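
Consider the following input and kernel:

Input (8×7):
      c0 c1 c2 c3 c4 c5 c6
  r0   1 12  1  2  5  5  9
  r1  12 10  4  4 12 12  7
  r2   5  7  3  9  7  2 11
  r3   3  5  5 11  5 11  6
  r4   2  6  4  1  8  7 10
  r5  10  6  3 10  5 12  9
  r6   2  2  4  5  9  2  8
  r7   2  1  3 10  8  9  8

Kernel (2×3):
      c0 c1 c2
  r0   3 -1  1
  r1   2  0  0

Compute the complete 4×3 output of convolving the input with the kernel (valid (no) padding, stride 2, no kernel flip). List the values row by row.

Output[0,0]: The receptive field on the input at this output position is [1 12 1 / 12 10 4]. Elementwise product with the kernel and sum: 1·3 + 12·-1 + 1·1 + 12·2.
Output[0,1]: The receptive field on the input at this output position is [1 2 5 / 4 4 12]. Elementwise product with the kernel and sum: 1·3 + 2·-1 + 5·1 + 4·2.

16 14 43
17 17 40
24 25 37
12 22 49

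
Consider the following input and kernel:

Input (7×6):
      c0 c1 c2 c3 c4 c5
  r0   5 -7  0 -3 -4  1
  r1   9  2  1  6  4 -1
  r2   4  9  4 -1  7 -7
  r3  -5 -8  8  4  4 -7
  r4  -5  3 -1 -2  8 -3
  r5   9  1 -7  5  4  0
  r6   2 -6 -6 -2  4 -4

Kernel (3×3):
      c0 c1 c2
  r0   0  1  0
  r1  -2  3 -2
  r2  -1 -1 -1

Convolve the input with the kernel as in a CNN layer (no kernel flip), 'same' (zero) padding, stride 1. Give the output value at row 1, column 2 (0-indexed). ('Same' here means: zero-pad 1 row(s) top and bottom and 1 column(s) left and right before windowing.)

The receptive field on the zero-padded input at this output position is [-7 0 -3 / 2 1 6 / 9 4 -1]. Elementwise product with the kernel and sum: 0·1 + 2·-2 + 1·3 + 6·-2 + 9·-1 + 4·-1 + -1·-1.

-25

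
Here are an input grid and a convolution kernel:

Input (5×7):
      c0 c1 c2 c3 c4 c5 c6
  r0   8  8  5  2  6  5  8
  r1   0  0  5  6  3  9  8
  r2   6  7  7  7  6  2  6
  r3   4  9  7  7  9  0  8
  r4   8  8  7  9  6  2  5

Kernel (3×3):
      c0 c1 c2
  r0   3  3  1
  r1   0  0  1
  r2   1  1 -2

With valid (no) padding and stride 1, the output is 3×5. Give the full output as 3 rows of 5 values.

57 47 32 47 45
11 30 38 54 43
55 53 61 52 36

Output[0,0]: The receptive field on the input at this output position is [8 8 5 / 0 0 5 / 6 7 7]. Elementwise product with the kernel and sum: 8·3 + 8·3 + 5·1 + 5·1 + 6·1 + 7·1 + 7·-2.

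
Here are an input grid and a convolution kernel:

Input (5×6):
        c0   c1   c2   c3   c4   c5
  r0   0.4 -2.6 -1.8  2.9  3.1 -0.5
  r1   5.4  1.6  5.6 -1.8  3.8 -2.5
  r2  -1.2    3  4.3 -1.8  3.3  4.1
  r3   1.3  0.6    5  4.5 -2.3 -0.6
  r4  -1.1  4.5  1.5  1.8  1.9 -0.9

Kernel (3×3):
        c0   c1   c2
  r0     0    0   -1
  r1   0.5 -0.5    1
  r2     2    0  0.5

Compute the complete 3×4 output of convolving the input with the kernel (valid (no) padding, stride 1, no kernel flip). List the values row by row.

9.05 -1.6 14.65 -6.35
1.7 2.8 11.4 12.75
-0.4 14 -1.4 1.85

Output[0,0]: The receptive field on the input at this output position is [0.4 -2.6 -1.8 / 5.4 1.6 5.6 / -1.2 3 4.3]. Elementwise product with the kernel and sum: -1.8·-1 + 5.4·0.5 + 1.6·-0.5 + 5.6·1 + -1.2·2 + 4.3·0.5.
Output[0,1]: The receptive field on the input at this output position is [-2.6 -1.8 2.9 / 1.6 5.6 -1.8 / 3 4.3 -1.8]. Elementwise product with the kernel and sum: 2.9·-1 + 1.6·0.5 + 5.6·-0.5 + -1.8·1 + 3·2 + -1.8·0.5.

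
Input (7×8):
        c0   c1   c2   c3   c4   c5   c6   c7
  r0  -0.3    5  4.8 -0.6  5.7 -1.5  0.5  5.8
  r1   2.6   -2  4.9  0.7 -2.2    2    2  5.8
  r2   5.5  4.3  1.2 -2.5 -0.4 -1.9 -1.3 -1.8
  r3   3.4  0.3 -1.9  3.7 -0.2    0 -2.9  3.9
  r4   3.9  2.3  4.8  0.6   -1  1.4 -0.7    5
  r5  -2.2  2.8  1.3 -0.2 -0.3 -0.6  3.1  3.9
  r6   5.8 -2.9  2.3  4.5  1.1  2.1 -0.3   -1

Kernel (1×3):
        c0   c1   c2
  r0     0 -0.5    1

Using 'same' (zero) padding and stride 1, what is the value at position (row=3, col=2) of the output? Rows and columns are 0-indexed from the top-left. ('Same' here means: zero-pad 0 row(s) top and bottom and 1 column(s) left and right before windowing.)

4.65

The receptive field on the zero-padded input at this output position is [0.3 -1.9 3.7]. Elementwise product with the kernel and sum: -1.9·-0.5 + 3.7·1.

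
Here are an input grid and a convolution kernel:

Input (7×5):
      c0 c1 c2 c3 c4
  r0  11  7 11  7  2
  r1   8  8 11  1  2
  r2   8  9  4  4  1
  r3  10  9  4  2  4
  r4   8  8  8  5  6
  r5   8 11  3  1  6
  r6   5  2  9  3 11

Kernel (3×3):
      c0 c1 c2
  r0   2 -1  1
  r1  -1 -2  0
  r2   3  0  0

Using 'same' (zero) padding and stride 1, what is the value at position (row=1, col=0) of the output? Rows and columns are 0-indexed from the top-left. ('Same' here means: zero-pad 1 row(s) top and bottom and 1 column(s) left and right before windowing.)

The receptive field on the zero-padded input at this output position is [0 11 7 / 0 8 8 / 0 8 9]. Elementwise product with the kernel and sum: 0·2 + 11·-1 + 7·1 + 0·-1 + 8·-2 + 0·3.

-20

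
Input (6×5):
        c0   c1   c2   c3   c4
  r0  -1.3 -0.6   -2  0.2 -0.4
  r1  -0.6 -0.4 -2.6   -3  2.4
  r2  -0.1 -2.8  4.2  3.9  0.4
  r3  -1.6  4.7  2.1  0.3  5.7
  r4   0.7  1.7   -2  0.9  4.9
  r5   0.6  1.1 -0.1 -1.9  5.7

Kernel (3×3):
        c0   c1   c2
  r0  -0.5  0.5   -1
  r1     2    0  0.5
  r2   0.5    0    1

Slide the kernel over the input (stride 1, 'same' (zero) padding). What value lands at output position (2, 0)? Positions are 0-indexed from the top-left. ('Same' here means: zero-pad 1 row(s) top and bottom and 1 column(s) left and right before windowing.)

The receptive field on the zero-padded input at this output position is [0 -0.6 -0.4 / 0 -0.1 -2.8 / 0 -1.6 4.7]. Elementwise product with the kernel and sum: 0·-0.5 + -0.6·0.5 + -0.4·-1 + 0·2 + -2.8·0.5 + 0·0.5 + 4.7·1.

3.4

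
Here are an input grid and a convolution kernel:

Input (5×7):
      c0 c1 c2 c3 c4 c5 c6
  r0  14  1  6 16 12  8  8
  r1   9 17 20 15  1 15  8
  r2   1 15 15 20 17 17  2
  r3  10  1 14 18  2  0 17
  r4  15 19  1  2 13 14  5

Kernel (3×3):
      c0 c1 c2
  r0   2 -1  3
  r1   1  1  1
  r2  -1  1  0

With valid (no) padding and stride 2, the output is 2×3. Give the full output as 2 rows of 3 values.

105 73 64
61 96 43

Output[0,0]: The receptive field on the input at this output position is [14 1 6 / 9 17 20 / 1 15 15]. Elementwise product with the kernel and sum: 14·2 + 1·-1 + 6·3 + 9·1 + 17·1 + 20·1 + 1·-1 + 15·1.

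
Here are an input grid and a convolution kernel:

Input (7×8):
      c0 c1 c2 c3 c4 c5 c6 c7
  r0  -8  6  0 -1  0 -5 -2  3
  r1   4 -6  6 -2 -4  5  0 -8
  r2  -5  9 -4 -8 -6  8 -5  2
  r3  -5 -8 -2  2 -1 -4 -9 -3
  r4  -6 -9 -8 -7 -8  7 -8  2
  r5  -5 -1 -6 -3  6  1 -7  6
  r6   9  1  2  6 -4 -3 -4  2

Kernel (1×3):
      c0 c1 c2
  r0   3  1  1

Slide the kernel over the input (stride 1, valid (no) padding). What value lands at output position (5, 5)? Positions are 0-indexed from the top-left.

The receptive field on the input at this output position is [1 -7 6]. Elementwise product with the kernel and sum: 1·3 + -7·1 + 6·1.

2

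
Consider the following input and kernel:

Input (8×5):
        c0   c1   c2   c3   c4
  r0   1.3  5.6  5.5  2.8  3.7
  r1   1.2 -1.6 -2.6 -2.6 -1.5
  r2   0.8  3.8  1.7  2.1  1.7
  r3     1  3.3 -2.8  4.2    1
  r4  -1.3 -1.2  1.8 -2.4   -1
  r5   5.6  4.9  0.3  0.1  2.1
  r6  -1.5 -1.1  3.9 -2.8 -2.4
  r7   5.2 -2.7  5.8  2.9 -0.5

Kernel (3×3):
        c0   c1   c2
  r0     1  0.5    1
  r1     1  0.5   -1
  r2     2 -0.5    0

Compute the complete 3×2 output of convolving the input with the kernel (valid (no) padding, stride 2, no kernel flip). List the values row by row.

12.3 10.55
7.85 7.55
5.2 7.05

Output[0,0]: The receptive field on the input at this output position is [1.3 5.6 5.5 / 1.2 -1.6 -2.6 / 0.8 3.8 1.7]. Elementwise product with the kernel and sum: 1.3·1 + 5.6·0.5 + 5.5·1 + 1.2·1 + -1.6·0.5 + -2.6·-1 + 0.8·2 + 3.8·-0.5.
Output[0,1]: The receptive field on the input at this output position is [5.5 2.8 3.7 / -2.6 -2.6 -1.5 / 1.7 2.1 1.7]. Elementwise product with the kernel and sum: 5.5·1 + 2.8·0.5 + 3.7·1 + -2.6·1 + -2.6·0.5 + -1.5·-1 + 1.7·2 + 2.1·-0.5.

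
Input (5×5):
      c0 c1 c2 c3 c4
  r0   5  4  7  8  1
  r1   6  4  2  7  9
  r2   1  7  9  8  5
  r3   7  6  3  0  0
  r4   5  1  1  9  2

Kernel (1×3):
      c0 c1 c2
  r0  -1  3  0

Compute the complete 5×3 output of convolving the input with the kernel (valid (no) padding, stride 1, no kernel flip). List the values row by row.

7 17 17
6 2 19
20 20 15
11 3 -3
-2 2 26

Output[0,0]: The receptive field on the input at this output position is [5 4 7]. Elementwise product with the kernel and sum: 5·-1 + 4·3.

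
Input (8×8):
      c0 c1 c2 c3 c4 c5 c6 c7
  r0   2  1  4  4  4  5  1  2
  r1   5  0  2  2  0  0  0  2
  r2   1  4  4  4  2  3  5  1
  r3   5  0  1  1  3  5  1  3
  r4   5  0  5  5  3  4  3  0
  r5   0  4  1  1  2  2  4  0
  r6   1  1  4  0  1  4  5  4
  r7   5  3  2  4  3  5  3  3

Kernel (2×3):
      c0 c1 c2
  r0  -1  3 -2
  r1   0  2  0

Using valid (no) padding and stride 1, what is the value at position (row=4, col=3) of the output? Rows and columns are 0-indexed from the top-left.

The receptive field on the input at this output position is [5 3 4 / 1 2 2]. Elementwise product with the kernel and sum: 5·-1 + 3·3 + 4·-2 + 2·2.

0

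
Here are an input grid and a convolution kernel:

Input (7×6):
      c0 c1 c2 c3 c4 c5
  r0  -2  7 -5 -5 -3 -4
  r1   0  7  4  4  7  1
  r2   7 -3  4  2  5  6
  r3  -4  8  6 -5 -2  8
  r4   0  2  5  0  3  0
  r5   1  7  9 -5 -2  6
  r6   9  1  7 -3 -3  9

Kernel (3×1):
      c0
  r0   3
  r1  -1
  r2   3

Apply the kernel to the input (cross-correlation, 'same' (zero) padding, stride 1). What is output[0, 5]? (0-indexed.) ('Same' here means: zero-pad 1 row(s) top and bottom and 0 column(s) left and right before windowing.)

7

The receptive field on the zero-padded input at this output position is [0 / -4 / 1]. Elementwise product with the kernel and sum: 0·3 + -4·-1 + 1·3.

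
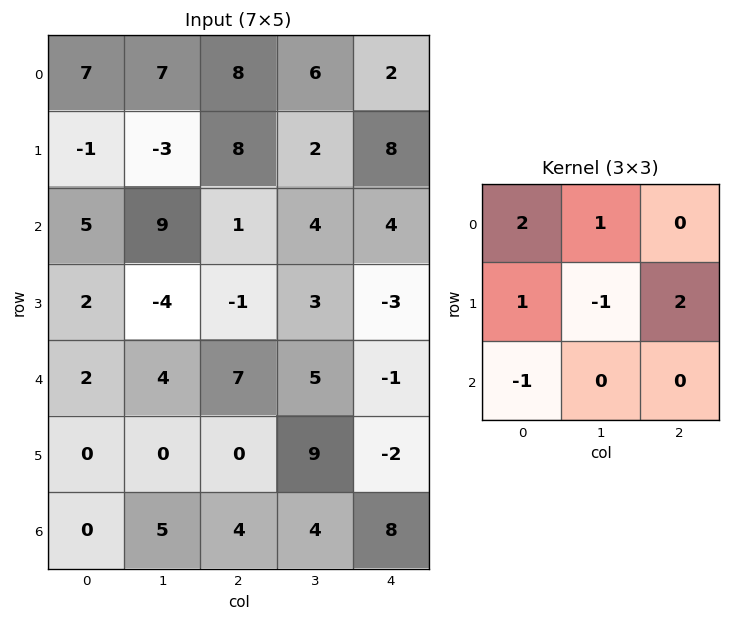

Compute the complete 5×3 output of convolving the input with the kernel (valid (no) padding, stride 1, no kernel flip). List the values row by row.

34 6 43
-9 22 24
21 18 -11
12 -2 1
8 28 2

Output[0,0]: The receptive field on the input at this output position is [7 7 8 / -1 -3 8 / 5 9 1]. Elementwise product with the kernel and sum: 7·2 + 7·1 + -1·1 + -3·-1 + 8·2 + 5·-1.
Output[0,1]: The receptive field on the input at this output position is [7 8 6 / -3 8 2 / 9 1 4]. Elementwise product with the kernel and sum: 7·2 + 8·1 + -3·1 + 8·-1 + 2·2 + 9·-1.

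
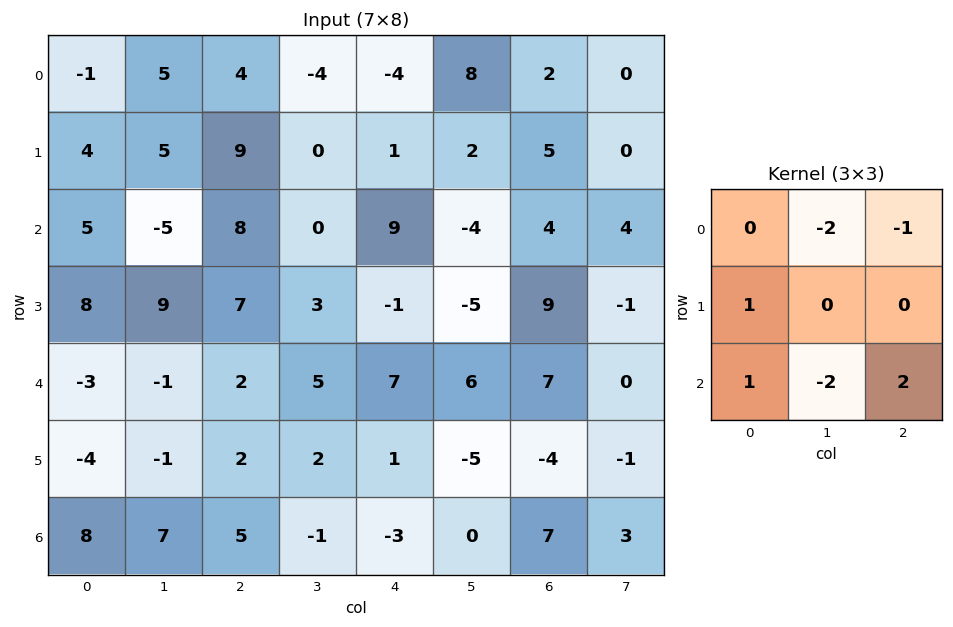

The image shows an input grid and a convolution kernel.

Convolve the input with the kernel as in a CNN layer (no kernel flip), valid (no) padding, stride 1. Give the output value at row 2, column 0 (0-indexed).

13

The receptive field on the input at this output position is [5 -5 8 / 8 9 7 / -3 -1 2]. Elementwise product with the kernel and sum: -5·-2 + 8·-1 + 8·1 + -3·1 + -1·-2 + 2·2.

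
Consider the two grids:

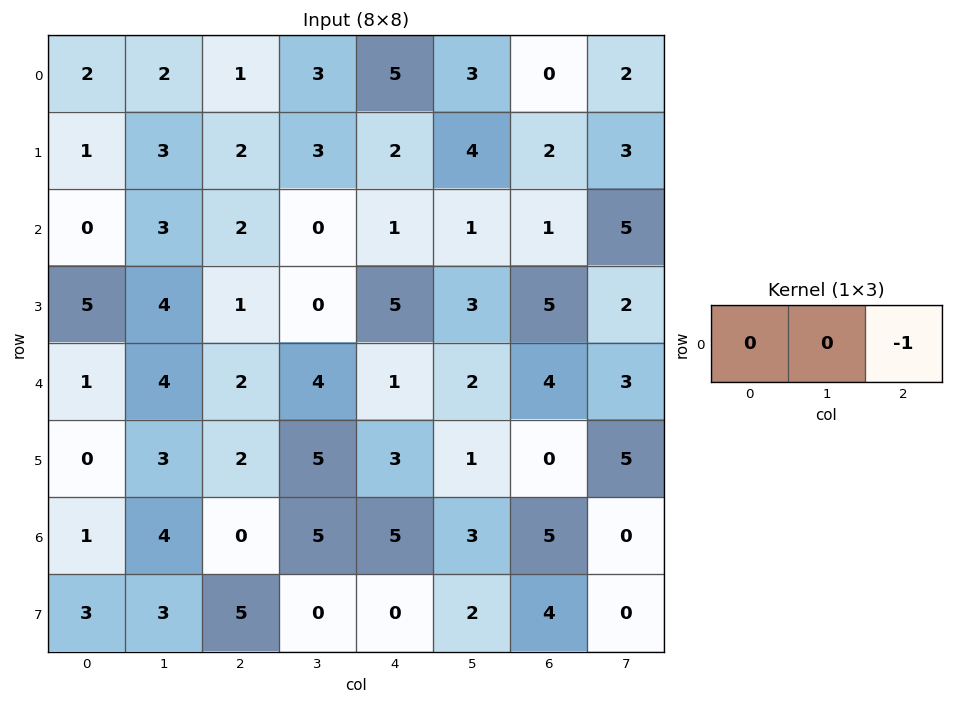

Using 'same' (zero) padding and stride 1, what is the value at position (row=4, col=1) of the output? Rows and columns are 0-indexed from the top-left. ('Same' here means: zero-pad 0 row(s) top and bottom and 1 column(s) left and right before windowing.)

The receptive field on the zero-padded input at this output position is [1 4 2]. Elementwise product with the kernel and sum: 2·-1.

-2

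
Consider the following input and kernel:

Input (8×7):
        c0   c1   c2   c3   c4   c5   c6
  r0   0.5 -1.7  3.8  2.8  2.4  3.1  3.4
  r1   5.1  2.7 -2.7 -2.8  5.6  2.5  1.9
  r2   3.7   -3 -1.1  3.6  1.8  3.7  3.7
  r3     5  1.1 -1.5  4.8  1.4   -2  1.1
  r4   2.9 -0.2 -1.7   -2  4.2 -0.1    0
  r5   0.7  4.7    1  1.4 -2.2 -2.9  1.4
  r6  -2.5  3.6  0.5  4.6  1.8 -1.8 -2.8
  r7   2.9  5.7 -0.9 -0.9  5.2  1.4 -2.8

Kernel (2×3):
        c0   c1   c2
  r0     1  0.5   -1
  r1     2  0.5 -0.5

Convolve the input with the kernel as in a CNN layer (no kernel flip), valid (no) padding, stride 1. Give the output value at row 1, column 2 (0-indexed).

The receptive field on the input at this output position is [-2.7 -2.8 5.6 / -1.1 3.6 1.8]. Elementwise product with the kernel and sum: -2.7·1 + -2.8·0.5 + 5.6·-1 + -1.1·2 + 3.6·0.5 + 1.8·-0.5.

-11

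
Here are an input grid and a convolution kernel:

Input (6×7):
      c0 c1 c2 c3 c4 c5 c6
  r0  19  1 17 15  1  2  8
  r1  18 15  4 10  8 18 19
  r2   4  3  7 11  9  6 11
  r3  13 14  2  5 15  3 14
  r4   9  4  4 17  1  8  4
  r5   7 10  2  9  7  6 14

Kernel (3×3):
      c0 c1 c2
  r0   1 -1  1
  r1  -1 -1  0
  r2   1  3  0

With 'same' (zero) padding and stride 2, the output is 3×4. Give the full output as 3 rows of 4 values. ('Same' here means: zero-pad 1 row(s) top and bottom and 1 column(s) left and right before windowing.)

Output[0,0]: The receptive field on the zero-padded input at this output position is [0 0 0 / 0 19 1 / 0 18 15]. Elementwise product with the kernel and sum: 0·1 + 0·-1 + 0·1 + 0·-1 + 19·-1 + 0·1 + 18·3.

35 9 18 65
32 31 50 27
13 25 5 25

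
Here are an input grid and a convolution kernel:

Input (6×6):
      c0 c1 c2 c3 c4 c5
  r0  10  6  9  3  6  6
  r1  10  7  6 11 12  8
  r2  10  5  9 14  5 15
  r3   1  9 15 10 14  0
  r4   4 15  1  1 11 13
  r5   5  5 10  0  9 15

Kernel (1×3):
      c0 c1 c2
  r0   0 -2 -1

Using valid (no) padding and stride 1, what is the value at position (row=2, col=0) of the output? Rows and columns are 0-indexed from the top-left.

-19

The receptive field on the input at this output position is [10 5 9]. Elementwise product with the kernel and sum: 5·-2 + 9·-1.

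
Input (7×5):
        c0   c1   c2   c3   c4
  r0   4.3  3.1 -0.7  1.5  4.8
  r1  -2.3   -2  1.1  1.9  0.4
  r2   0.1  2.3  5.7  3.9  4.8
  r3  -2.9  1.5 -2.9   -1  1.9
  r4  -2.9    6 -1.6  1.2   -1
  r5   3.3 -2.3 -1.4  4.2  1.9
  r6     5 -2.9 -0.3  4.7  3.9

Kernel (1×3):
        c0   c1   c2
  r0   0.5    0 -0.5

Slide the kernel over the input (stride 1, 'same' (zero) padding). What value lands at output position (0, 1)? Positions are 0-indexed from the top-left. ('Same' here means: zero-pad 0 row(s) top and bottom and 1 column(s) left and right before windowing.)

2.5

The receptive field on the zero-padded input at this output position is [4.3 3.1 -0.7]. Elementwise product with the kernel and sum: 4.3·0.5 + -0.7·-0.5.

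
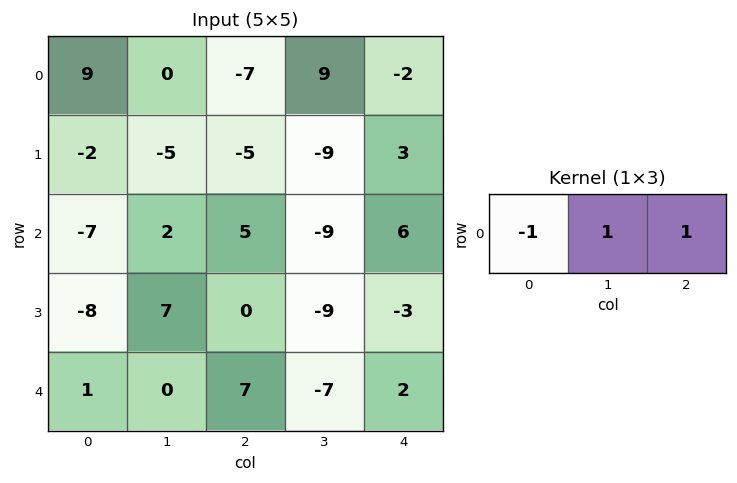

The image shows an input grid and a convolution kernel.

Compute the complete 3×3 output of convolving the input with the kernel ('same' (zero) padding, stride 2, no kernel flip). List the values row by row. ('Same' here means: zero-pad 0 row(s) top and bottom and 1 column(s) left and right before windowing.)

Output[0,0]: The receptive field on the zero-padded input at this output position is [0 9 0]. Elementwise product with the kernel and sum: 0·-1 + 9·1 + 0·1.

9 2 -11
-5 -6 15
1 0 9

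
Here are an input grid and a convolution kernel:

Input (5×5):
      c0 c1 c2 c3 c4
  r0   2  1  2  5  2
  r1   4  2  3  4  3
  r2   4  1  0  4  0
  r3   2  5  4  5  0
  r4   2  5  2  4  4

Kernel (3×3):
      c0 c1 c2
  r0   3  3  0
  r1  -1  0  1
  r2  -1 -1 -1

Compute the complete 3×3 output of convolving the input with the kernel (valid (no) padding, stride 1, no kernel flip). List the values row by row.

3 6 17
3 4 12
8 -8 -2

Output[0,0]: The receptive field on the input at this output position is [2 1 2 / 4 2 3 / 4 1 0]. Elementwise product with the kernel and sum: 2·3 + 1·3 + 4·-1 + 3·1 + 4·-1 + 1·-1 + 0·-1.
Output[0,1]: The receptive field on the input at this output position is [1 2 5 / 2 3 4 / 1 0 4]. Elementwise product with the kernel and sum: 1·3 + 2·3 + 2·-1 + 4·1 + 1·-1 + 0·-1 + 4·-1.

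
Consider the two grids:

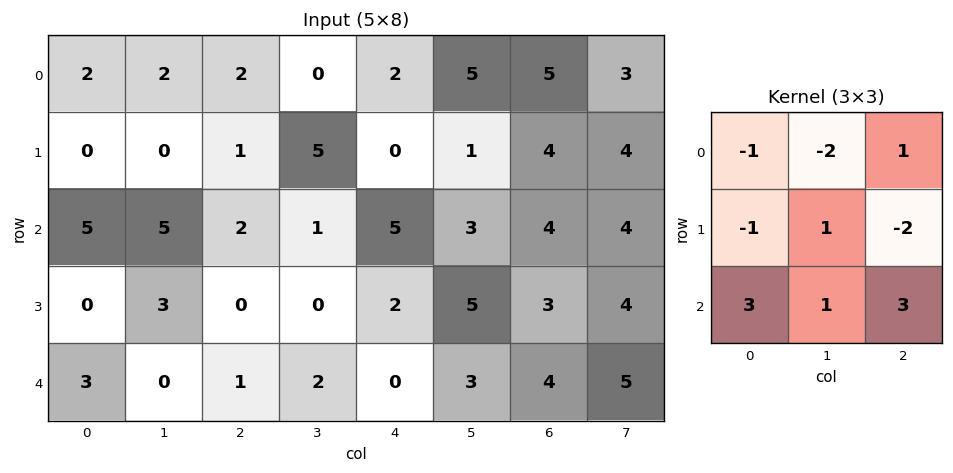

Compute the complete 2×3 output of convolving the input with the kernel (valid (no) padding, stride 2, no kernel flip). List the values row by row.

Output[0,0]: The receptive field on the input at this output position is [2 2 2 / 0 0 1 / 5 5 2]. Elementwise product with the kernel and sum: 2·-1 + 2·-2 + 2·1 + 0·-1 + 0·1 + 1·-2 + 5·3 + 5·1 + 2·3.
Output[0,1]: The receptive field on the input at this output position is [2 0 2 / 1 5 0 / 2 1 5]. Elementwise product with the kernel and sum: 2·-1 + 0·-2 + 2·1 + 1·-1 + 5·1 + 0·-2 + 2·3 + 1·1 + 5·3.

20 26 16
2 2 5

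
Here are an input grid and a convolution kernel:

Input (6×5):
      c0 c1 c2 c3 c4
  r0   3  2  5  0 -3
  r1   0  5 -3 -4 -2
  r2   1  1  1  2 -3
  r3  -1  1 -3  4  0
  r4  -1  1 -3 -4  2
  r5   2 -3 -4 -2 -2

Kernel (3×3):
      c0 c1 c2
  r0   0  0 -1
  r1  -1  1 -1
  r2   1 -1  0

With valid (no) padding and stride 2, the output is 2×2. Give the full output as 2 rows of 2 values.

3 3
2 11

Output[0,0]: The receptive field on the input at this output position is [3 2 5 / 0 5 -3 / 1 1 1]. Elementwise product with the kernel and sum: 5·-1 + 0·-1 + 5·1 + -3·-1 + 1·1 + 1·-1.
Output[0,1]: The receptive field on the input at this output position is [5 0 -3 / -3 -4 -2 / 1 2 -3]. Elementwise product with the kernel and sum: -3·-1 + -3·-1 + -4·1 + -2·-1 + 1·1 + 2·-1.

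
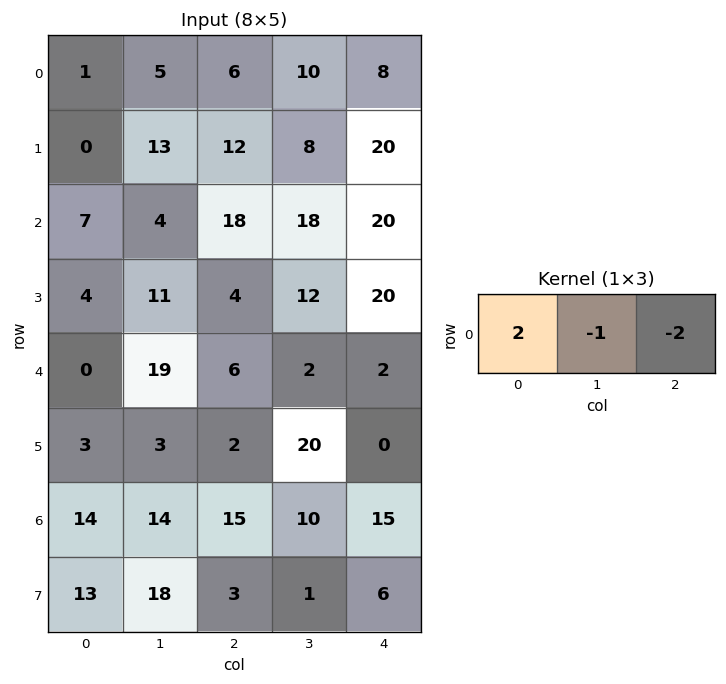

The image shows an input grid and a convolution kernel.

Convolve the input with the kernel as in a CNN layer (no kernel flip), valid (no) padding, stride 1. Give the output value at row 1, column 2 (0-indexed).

-24

The receptive field on the input at this output position is [12 8 20]. Elementwise product with the kernel and sum: 12·2 + 8·-1 + 20·-2.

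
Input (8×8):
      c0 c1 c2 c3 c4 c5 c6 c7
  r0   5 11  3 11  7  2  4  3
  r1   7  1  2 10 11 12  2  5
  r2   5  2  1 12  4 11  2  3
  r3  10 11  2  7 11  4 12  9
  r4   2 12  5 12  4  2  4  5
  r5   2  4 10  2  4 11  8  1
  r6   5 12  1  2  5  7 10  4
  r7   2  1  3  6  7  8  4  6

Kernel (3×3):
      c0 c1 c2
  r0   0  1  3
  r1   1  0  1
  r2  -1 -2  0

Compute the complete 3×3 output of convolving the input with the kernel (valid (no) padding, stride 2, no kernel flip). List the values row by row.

20 20 1
-9 8 32
10 33 7

Output[0,0]: The receptive field on the input at this output position is [5 11 3 / 7 1 2 / 5 2 1]. Elementwise product with the kernel and sum: 11·1 + 3·3 + 7·1 + 2·1 + 5·-1 + 2·-2.
Output[0,1]: The receptive field on the input at this output position is [3 11 7 / 2 10 11 / 1 12 4]. Elementwise product with the kernel and sum: 11·1 + 7·3 + 2·1 + 11·1 + 1·-1 + 12·-2.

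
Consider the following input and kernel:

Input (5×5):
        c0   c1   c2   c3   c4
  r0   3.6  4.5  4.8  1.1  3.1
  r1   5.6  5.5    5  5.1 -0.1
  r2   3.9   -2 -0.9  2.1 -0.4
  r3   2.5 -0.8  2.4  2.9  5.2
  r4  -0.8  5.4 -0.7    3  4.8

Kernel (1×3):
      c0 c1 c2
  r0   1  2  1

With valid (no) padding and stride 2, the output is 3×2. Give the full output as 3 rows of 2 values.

Output[0,0]: The receptive field on the input at this output position is [3.6 4.5 4.8]. Elementwise product with the kernel and sum: 3.6·1 + 4.5·2 + 4.8·1.
Output[0,1]: The receptive field on the input at this output position is [4.8 1.1 3.1]. Elementwise product with the kernel and sum: 4.8·1 + 1.1·2 + 3.1·1.

17.4 10.1
-1 2.9
9.3 10.1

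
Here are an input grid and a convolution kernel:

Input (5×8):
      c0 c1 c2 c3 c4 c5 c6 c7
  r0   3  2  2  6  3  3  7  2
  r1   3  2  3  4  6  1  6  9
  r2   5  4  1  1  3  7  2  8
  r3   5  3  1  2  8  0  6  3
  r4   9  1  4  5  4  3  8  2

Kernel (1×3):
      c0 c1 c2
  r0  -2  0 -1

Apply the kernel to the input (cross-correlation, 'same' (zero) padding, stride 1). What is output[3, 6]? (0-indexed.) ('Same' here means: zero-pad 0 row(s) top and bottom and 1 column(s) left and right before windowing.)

-3

The receptive field on the zero-padded input at this output position is [0 6 3]. Elementwise product with the kernel and sum: 0·-2 + 3·-1.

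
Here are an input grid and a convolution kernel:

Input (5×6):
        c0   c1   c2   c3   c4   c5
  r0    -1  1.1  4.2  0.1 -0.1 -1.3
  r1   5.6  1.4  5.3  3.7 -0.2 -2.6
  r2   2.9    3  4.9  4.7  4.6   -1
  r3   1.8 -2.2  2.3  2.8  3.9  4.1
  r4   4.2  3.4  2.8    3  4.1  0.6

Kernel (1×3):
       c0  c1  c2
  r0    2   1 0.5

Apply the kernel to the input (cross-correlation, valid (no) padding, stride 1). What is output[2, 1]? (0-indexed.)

The receptive field on the input at this output position is [3 4.9 4.7]. Elementwise product with the kernel and sum: 3·2 + 4.9·1 + 4.7·0.5.

13.25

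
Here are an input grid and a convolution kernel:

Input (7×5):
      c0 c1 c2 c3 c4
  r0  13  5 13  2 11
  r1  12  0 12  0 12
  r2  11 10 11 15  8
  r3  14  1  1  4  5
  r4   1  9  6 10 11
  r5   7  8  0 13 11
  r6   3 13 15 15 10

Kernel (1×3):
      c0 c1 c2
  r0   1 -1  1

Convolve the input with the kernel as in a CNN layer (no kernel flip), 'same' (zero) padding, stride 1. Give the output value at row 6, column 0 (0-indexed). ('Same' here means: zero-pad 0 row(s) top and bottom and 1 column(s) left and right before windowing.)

10

The receptive field on the zero-padded input at this output position is [0 3 13]. Elementwise product with the kernel and sum: 0·1 + 3·-1 + 13·1.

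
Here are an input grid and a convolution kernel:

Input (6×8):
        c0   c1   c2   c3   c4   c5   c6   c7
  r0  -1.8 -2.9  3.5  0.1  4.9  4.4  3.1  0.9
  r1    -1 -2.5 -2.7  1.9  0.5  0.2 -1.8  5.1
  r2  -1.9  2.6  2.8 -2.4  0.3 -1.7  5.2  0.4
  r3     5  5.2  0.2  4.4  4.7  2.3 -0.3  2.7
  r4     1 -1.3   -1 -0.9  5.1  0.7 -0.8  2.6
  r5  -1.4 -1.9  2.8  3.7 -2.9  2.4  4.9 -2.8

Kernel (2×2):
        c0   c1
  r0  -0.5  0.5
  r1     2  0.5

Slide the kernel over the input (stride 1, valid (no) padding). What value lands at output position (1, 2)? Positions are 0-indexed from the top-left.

The receptive field on the input at this output position is [-2.7 1.9 / 2.8 -2.4]. Elementwise product with the kernel and sum: -2.7·-0.5 + 1.9·0.5 + 2.8·2 + -2.4·0.5.

6.7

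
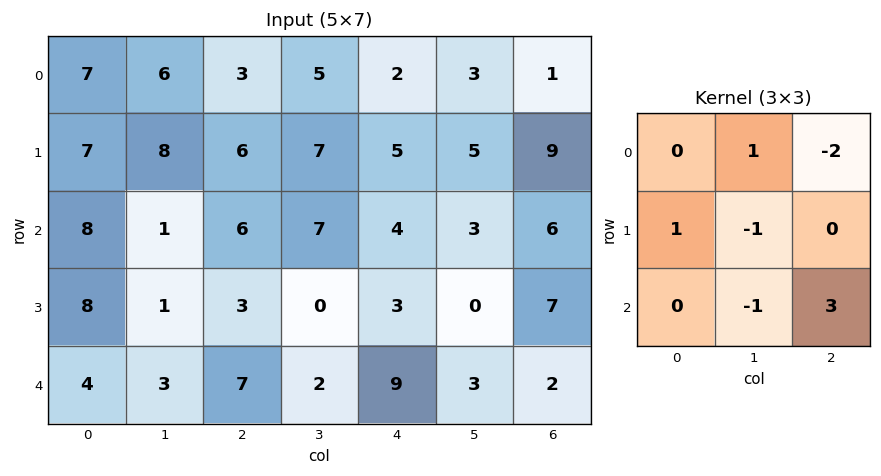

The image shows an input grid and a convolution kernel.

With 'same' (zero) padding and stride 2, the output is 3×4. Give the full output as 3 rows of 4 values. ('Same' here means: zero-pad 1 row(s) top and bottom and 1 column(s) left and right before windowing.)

Output[0,0]: The receptive field on the zero-padded input at this output position is [0 0 0 / 0 7 6 / 0 7 8]. Elementwise product with the kernel and sum: 0·1 + 0·-2 + 0·1 + 7·-1 + 7·-1 + 8·3.

10 18 13 -7
-22 -16 -5 -1
2 -1 -4 8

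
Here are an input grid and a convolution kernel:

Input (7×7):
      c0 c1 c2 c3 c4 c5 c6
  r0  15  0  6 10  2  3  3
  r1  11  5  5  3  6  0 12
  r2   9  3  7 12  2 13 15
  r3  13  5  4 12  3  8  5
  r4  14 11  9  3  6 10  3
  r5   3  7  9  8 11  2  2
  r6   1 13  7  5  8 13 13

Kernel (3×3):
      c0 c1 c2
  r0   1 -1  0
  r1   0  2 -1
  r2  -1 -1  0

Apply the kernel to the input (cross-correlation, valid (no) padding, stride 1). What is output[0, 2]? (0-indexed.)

The receptive field on the input at this output position is [6 10 2 / 5 3 6 / 7 12 2]. Elementwise product with the kernel and sum: 6·1 + 10·-1 + 3·2 + 6·-1 + 7·-1 + 12·-1.

-23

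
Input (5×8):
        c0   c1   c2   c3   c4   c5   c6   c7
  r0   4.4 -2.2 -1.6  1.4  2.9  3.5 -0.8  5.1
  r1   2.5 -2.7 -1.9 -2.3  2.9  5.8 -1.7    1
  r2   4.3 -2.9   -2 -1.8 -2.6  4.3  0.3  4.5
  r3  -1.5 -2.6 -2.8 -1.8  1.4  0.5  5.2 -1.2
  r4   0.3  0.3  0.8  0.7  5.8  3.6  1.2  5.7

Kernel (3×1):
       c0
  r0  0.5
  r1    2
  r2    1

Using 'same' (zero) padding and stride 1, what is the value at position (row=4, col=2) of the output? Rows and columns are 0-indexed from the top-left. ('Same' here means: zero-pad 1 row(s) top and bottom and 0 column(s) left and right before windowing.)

0.2

The receptive field on the zero-padded input at this output position is [-2.8 / 0.8 / 0]. Elementwise product with the kernel and sum: -2.8·0.5 + 0.8·2 + 0·1.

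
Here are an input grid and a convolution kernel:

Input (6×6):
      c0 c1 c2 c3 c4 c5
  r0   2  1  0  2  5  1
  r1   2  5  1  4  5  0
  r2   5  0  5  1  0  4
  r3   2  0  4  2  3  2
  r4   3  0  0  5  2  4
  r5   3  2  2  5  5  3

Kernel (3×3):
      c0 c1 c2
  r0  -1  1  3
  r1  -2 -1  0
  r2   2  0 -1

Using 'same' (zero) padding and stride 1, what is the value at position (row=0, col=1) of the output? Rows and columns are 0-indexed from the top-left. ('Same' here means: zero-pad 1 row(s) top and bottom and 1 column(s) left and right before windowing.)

-2

The receptive field on the zero-padded input at this output position is [0 0 0 / 2 1 0 / 2 5 1]. Elementwise product with the kernel and sum: 0·-1 + 0·1 + 0·3 + 2·-2 + 1·-1 + 2·2 + 1·-1.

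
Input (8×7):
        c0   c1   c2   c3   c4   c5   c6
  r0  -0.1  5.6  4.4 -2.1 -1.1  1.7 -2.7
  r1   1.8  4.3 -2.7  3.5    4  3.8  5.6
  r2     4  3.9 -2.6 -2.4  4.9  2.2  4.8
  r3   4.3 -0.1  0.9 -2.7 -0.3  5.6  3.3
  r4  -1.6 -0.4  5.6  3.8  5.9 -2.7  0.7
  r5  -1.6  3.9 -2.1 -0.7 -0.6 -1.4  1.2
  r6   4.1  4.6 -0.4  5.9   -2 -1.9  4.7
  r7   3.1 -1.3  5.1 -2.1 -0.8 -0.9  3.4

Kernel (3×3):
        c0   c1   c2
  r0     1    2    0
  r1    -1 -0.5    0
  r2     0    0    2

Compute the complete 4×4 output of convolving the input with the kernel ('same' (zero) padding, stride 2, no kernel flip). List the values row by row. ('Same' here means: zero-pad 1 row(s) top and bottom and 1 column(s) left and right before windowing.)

Output[0,0]: The receptive field on the zero-padded input at this output position is [0 0 0 / 0 -0.1 5.6 / 0 1.8 4.3]. Elementwise product with the kernel and sum: 0·1 + 0·2 + 0·-1 + -0.1·-0.5 + 4.3·2.
Output[0,1]: The receptive field on the zero-padded input at this output position is [0 0 0 / 5.6 4.4 -2.1 / 4.3 -2.7 3.5]. Elementwise product with the kernel and sum: 0·1 + 0·2 + 5.6·-1 + 4.4·-0.5 + 3.5·2.

8.65 -0.8 10.25 -0.35
1.4 -9.1 22.65 10.4
17.2 -2.1 -12.85 14.55
-7.85 -8.9 -8.6 0.55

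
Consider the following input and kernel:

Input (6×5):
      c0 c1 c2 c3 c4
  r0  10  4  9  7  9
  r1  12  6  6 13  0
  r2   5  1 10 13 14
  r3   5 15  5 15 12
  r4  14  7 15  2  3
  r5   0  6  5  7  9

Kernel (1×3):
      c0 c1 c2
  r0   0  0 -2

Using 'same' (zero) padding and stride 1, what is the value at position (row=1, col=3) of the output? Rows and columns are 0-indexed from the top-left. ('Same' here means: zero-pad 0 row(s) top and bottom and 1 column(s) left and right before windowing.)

The receptive field on the zero-padded input at this output position is [6 13 0]. Elementwise product with the kernel and sum: 0·-2.

0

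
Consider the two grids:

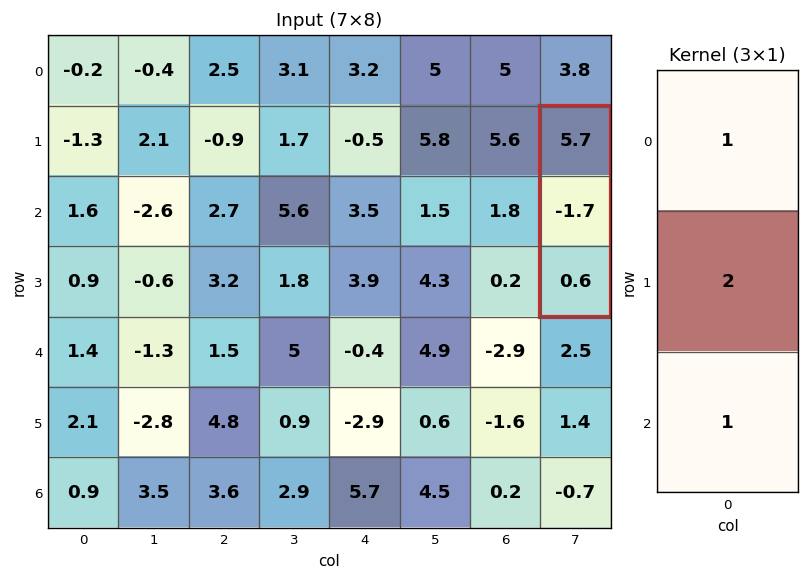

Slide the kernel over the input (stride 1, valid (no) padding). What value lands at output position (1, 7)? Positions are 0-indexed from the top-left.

2.9

The receptive field on the input at this output position is [5.7 / -1.7 / 0.6]. Elementwise product with the kernel and sum: 5.7·1 + -1.7·2 + 0.6·1.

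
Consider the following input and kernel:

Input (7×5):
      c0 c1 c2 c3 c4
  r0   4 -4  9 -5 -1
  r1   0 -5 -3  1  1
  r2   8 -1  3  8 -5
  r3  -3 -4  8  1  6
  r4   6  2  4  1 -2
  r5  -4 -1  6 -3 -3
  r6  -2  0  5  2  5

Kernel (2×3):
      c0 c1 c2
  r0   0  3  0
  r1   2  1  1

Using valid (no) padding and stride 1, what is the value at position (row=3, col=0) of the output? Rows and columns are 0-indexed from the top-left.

The receptive field on the input at this output position is [-3 -4 8 / 6 2 4]. Elementwise product with the kernel and sum: -4·3 + 6·2 + 2·1 + 4·1.

6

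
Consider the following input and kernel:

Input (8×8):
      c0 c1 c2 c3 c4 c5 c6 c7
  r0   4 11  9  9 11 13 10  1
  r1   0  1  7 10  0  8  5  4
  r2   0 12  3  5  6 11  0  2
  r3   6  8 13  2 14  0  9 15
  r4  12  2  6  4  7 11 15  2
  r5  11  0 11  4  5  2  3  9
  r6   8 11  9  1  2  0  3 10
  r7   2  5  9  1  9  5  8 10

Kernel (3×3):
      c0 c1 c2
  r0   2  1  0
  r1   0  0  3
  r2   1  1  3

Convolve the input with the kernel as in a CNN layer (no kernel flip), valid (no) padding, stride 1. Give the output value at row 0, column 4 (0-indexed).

67

The receptive field on the input at this output position is [11 13 10 / 0 8 5 / 6 11 0]. Elementwise product with the kernel and sum: 11·2 + 13·1 + 5·3 + 6·1 + 11·1 + 0·3.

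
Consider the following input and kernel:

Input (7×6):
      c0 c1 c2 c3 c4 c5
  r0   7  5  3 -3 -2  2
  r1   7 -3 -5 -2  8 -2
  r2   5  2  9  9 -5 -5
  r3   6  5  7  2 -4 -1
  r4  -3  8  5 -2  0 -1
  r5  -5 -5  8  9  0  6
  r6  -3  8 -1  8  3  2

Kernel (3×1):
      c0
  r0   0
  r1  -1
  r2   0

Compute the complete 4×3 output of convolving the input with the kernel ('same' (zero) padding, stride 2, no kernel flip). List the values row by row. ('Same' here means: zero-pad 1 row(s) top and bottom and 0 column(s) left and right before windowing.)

-7 -3 2
-5 -9 5
3 -5 0
3 1 -3

Output[0,0]: The receptive field on the zero-padded input at this output position is [0 / 7 / 7]. Elementwise product with the kernel and sum: 7·-1.
Output[0,1]: The receptive field on the zero-padded input at this output position is [0 / 3 / -5]. Elementwise product with the kernel and sum: 3·-1.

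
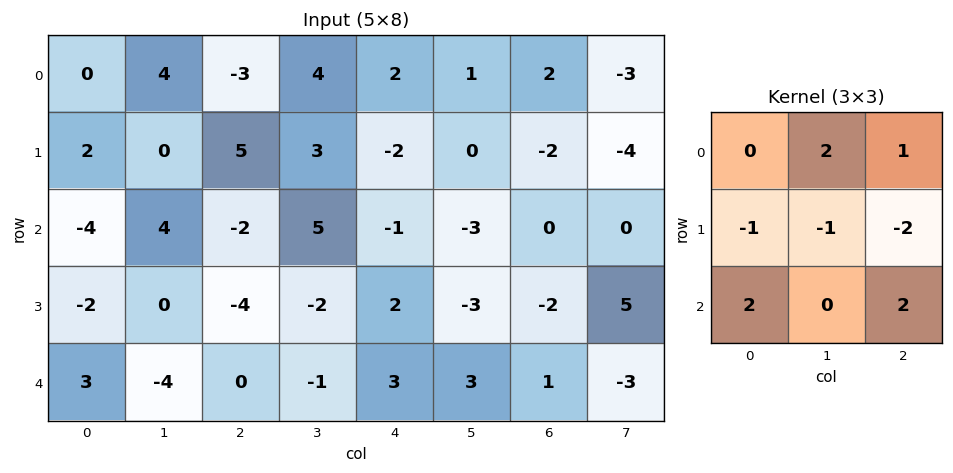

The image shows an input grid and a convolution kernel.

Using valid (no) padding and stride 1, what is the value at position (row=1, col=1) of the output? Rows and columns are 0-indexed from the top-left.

-3

The receptive field on the input at this output position is [0 5 3 / 4 -2 5 / 0 -4 -2]. Elementwise product with the kernel and sum: 5·2 + 3·1 + 4·-1 + -2·-1 + 5·-2 + 0·2 + -2·2.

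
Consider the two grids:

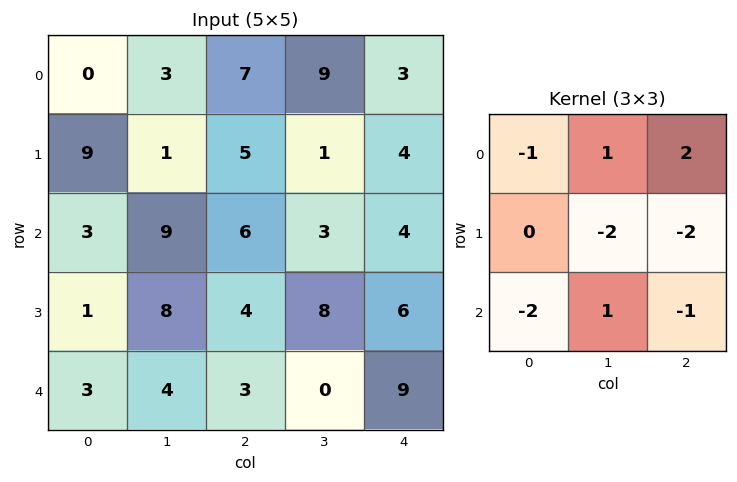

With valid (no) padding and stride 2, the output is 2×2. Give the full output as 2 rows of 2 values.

2 -15
-11 -38

Output[0,0]: The receptive field on the input at this output position is [0 3 7 / 9 1 5 / 3 9 6]. Elementwise product with the kernel and sum: 0·-1 + 3·1 + 7·2 + 1·-2 + 5·-2 + 3·-2 + 9·1 + 6·-1.
Output[0,1]: The receptive field on the input at this output position is [7 9 3 / 5 1 4 / 6 3 4]. Elementwise product with the kernel and sum: 7·-1 + 9·1 + 3·2 + 1·-2 + 4·-2 + 6·-2 + 3·1 + 4·-1.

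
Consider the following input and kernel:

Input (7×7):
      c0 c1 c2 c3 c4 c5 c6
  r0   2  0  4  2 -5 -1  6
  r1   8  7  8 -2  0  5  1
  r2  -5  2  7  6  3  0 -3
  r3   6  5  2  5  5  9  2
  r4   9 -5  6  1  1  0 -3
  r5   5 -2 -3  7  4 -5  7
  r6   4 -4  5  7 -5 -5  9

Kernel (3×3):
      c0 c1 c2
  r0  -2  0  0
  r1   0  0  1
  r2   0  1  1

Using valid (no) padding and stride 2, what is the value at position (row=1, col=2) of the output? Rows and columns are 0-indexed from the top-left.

The receptive field on the input at this output position is [3 0 -3 / 5 9 2 / 1 0 -3]. Elementwise product with the kernel and sum: 3·-2 + 2·1 + 0·1 + -3·1.

-7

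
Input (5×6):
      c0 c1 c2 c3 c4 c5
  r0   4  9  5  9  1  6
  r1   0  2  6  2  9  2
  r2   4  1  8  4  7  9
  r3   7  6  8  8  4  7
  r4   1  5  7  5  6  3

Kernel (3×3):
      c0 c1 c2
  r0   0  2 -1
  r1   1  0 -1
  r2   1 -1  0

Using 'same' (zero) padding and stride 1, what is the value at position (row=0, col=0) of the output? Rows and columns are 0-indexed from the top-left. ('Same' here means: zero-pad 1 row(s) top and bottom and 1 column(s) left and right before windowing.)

-9

The receptive field on the zero-padded input at this output position is [0 0 0 / 0 4 9 / 0 0 2]. Elementwise product with the kernel and sum: 0·2 + 0·-1 + 0·1 + 9·-1 + 0·1 + 0·-1.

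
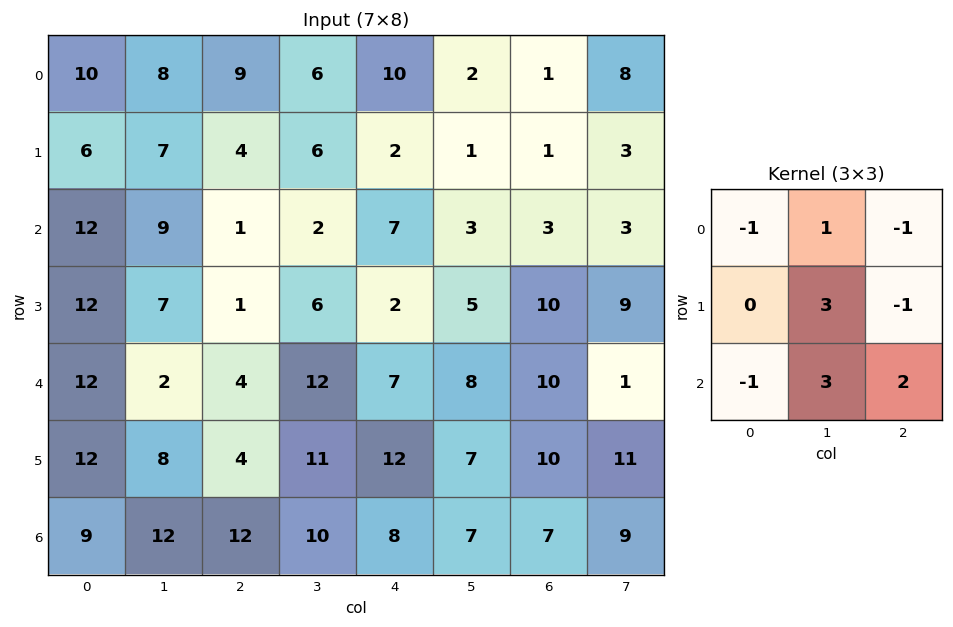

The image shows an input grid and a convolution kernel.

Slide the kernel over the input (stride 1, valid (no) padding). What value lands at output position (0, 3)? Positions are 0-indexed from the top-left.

32

The receptive field on the input at this output position is [6 10 2 / 6 2 1 / 2 7 3]. Elementwise product with the kernel and sum: 6·-1 + 10·1 + 2·-1 + 2·3 + 1·-1 + 2·-1 + 7·3 + 3·2.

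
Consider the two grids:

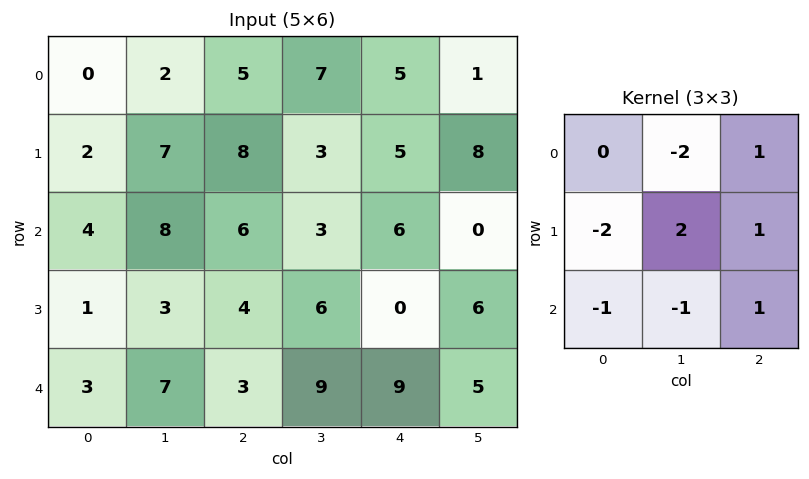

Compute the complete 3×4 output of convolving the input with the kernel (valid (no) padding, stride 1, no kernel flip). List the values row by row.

13 -9 -17 -6
8 -15 -11 4
-9 -2 1 -31

Output[0,0]: The receptive field on the input at this output position is [0 2 5 / 2 7 8 / 4 8 6]. Elementwise product with the kernel and sum: 2·-2 + 5·1 + 2·-2 + 7·2 + 8·1 + 4·-1 + 8·-1 + 6·1.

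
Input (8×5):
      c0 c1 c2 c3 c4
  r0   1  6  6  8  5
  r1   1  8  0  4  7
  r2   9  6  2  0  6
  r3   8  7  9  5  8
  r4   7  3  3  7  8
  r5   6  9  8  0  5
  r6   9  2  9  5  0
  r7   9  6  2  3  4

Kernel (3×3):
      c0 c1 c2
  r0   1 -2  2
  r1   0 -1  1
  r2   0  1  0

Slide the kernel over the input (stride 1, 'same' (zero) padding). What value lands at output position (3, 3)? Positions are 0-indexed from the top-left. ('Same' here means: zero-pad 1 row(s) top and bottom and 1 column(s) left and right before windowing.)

24

The receptive field on the zero-padded input at this output position is [2 0 6 / 9 5 8 / 3 7 8]. Elementwise product with the kernel and sum: 2·1 + 0·-2 + 6·2 + 5·-1 + 8·1 + 7·1.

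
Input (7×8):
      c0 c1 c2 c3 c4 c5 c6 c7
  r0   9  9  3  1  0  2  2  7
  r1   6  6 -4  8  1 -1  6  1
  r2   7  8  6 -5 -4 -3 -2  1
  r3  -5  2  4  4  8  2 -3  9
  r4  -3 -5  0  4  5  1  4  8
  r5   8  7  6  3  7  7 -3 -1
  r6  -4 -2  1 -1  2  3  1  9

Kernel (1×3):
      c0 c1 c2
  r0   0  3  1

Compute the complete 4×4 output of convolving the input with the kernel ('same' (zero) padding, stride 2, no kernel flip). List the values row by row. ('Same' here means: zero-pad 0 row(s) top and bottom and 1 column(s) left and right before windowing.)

36 10 2 13
29 13 -15 -5
-14 4 16 20
-14 2 9 12

Output[0,0]: The receptive field on the zero-padded input at this output position is [0 9 9]. Elementwise product with the kernel and sum: 9·3 + 9·1.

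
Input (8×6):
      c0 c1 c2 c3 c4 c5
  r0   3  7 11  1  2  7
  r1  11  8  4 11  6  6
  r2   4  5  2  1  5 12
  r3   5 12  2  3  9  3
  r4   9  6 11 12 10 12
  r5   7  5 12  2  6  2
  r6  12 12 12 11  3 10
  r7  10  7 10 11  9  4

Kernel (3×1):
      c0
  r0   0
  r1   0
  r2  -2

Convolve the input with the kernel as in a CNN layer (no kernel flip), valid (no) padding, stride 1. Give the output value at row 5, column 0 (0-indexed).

-20

The receptive field on the input at this output position is [7 / 12 / 10]. Elementwise product with the kernel and sum: 10·-2.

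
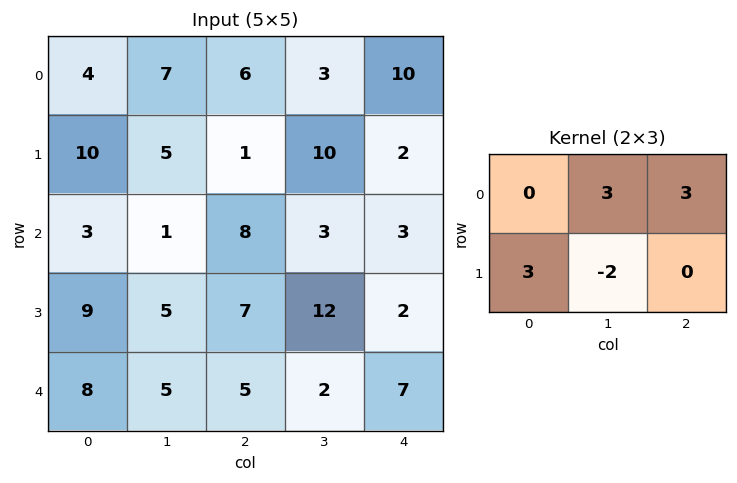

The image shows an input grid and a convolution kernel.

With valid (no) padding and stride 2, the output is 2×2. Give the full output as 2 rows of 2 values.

59 22
44 15

Output[0,0]: The receptive field on the input at this output position is [4 7 6 / 10 5 1]. Elementwise product with the kernel and sum: 7·3 + 6·3 + 10·3 + 5·-2.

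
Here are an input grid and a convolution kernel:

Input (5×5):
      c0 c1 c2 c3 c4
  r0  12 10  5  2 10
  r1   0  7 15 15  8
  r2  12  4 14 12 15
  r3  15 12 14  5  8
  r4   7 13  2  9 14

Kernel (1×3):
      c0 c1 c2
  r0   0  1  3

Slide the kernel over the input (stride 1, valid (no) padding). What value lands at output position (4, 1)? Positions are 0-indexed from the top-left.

29

The receptive field on the input at this output position is [13 2 9]. Elementwise product with the kernel and sum: 2·1 + 9·3.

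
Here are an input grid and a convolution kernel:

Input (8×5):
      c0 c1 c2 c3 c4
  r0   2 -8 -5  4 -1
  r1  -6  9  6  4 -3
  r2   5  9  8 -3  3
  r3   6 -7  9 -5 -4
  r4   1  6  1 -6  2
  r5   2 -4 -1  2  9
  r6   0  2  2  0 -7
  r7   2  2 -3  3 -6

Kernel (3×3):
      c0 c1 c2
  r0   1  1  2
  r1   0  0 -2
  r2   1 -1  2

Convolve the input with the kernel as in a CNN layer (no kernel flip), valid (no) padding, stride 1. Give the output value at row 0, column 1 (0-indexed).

-18

The receptive field on the input at this output position is [-8 -5 4 / 9 6 4 / 9 8 -3]. Elementwise product with the kernel and sum: -8·1 + -5·1 + 4·2 + 4·-2 + 9·1 + 8·-1 + -3·2.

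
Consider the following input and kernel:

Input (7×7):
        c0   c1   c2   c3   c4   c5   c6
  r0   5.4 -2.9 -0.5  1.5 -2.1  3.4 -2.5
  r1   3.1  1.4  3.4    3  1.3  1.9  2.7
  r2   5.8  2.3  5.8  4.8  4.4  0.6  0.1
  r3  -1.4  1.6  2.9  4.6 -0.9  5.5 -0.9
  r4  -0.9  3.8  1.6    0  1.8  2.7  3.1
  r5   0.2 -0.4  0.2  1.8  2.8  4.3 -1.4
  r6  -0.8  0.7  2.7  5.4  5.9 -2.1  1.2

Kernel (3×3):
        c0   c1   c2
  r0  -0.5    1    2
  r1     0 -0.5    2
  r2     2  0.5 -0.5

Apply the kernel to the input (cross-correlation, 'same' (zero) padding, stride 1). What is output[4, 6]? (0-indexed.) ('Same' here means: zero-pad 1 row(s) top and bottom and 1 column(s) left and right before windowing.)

The receptive field on the zero-padded input at this output position is [5.5 -0.9 0 / 2.7 3.1 0 / 4.3 -1.4 0]. Elementwise product with the kernel and sum: 5.5·-0.5 + -0.9·1 + 0·2 + 3.1·-0.5 + 0·2 + 4.3·2 + -1.4·0.5 + 0·-0.5.

2.7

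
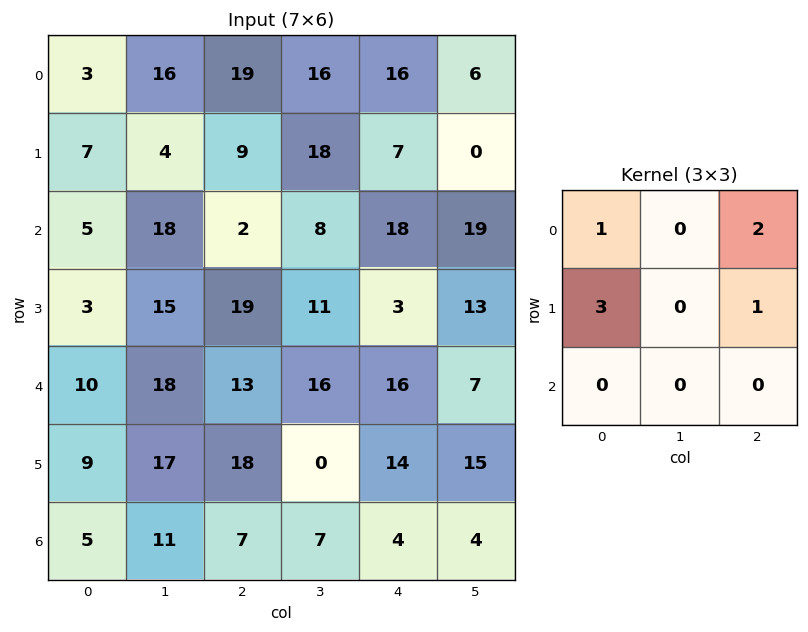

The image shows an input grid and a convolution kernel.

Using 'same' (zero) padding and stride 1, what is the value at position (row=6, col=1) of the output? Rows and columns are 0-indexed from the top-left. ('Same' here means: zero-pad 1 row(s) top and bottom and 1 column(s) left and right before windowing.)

67

The receptive field on the zero-padded input at this output position is [9 17 18 / 5 11 7 / 0 0 0]. Elementwise product with the kernel and sum: 9·1 + 18·2 + 5·3 + 7·1.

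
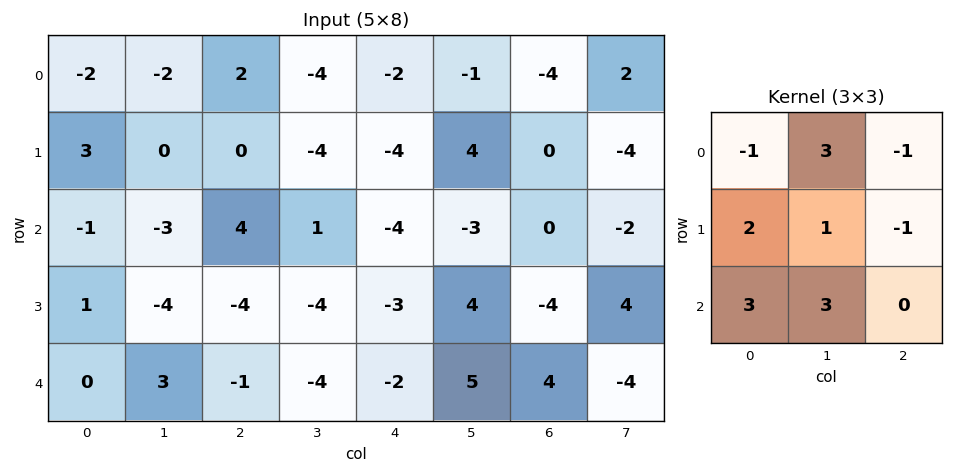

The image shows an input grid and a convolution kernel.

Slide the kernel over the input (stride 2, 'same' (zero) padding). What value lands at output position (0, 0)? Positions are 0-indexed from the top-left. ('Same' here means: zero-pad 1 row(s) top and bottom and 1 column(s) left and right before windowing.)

9

The receptive field on the zero-padded input at this output position is [0 0 0 / 0 -2 -2 / 0 3 0]. Elementwise product with the kernel and sum: 0·-1 + 0·3 + 0·-1 + 0·2 + -2·1 + -2·-1 + 0·3 + 3·3.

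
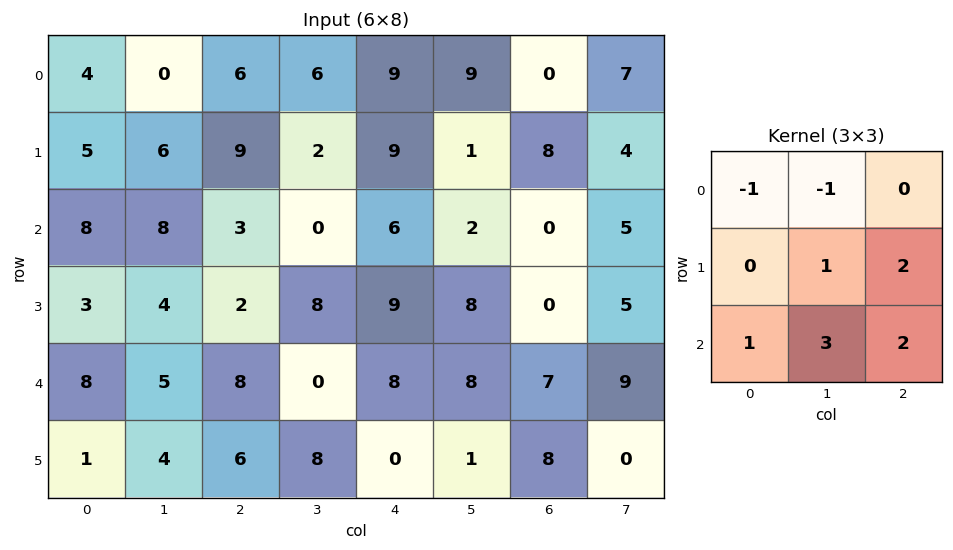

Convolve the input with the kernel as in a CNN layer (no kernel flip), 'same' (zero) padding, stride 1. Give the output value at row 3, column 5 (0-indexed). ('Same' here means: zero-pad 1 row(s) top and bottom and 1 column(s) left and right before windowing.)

The receptive field on the zero-padded input at this output position is [6 2 0 / 9 8 0 / 8 8 7]. Elementwise product with the kernel and sum: 6·-1 + 2·-1 + 8·1 + 0·2 + 8·1 + 8·3 + 7·2.

46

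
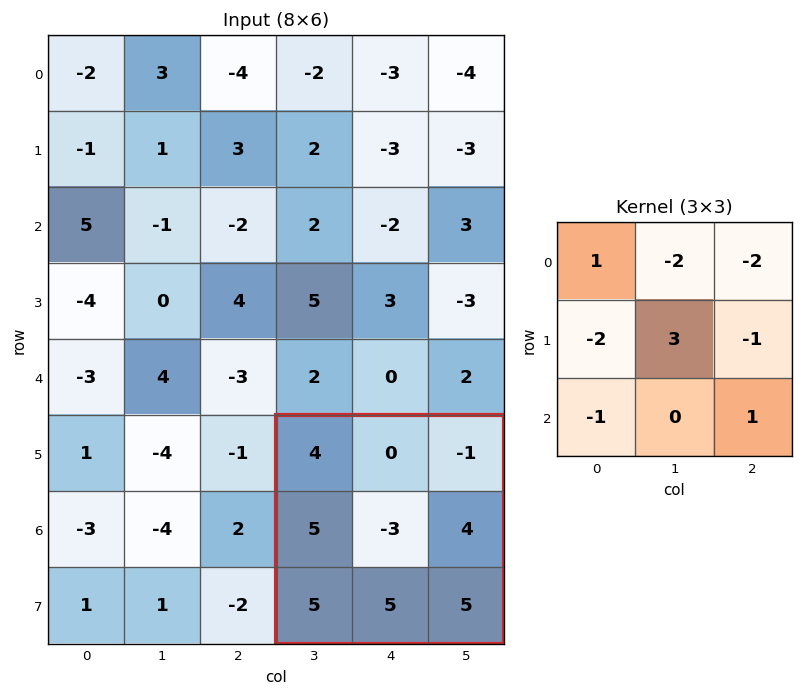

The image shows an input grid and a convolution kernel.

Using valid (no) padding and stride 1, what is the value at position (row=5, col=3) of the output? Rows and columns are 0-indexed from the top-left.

-17

The receptive field on the input at this output position is [4 0 -1 / 5 -3 4 / 5 5 5]. Elementwise product with the kernel and sum: 4·1 + 0·-2 + -1·-2 + 5·-2 + -3·3 + 4·-1 + 5·-1 + 5·1.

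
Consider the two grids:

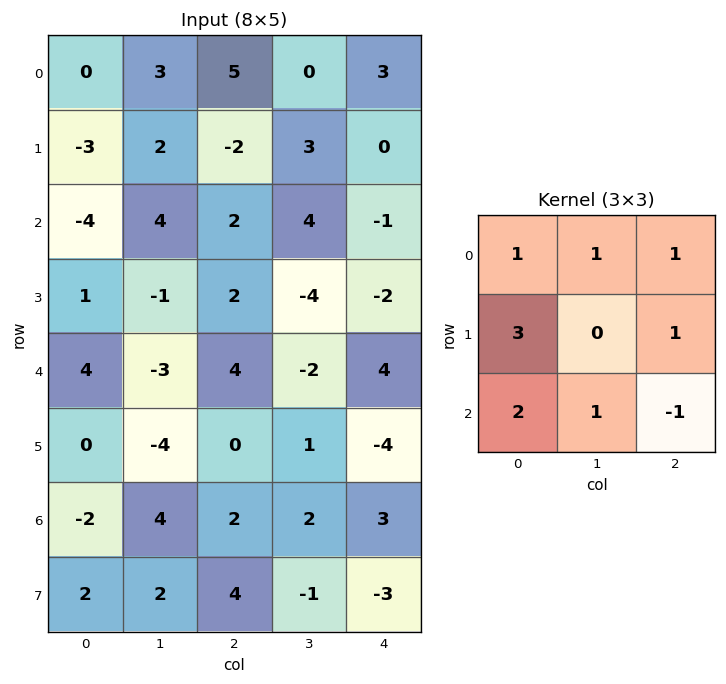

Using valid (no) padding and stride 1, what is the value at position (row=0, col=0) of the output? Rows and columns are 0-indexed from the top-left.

The receptive field on the input at this output position is [0 3 5 / -3 2 -2 / -4 4 2]. Elementwise product with the kernel and sum: 0·1 + 3·1 + 5·1 + -3·3 + -2·1 + -4·2 + 4·1 + 2·-1.

-9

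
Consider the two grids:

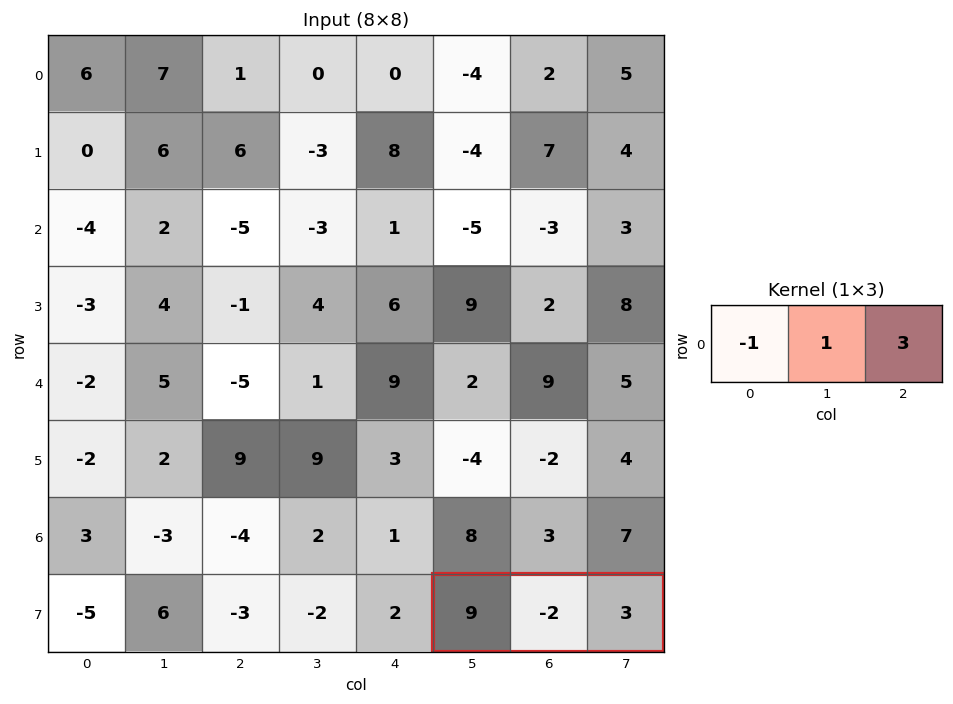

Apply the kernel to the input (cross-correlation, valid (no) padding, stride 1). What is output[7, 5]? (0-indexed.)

-2

The receptive field on the input at this output position is [9 -2 3]. Elementwise product with the kernel and sum: 9·-1 + -2·1 + 3·3.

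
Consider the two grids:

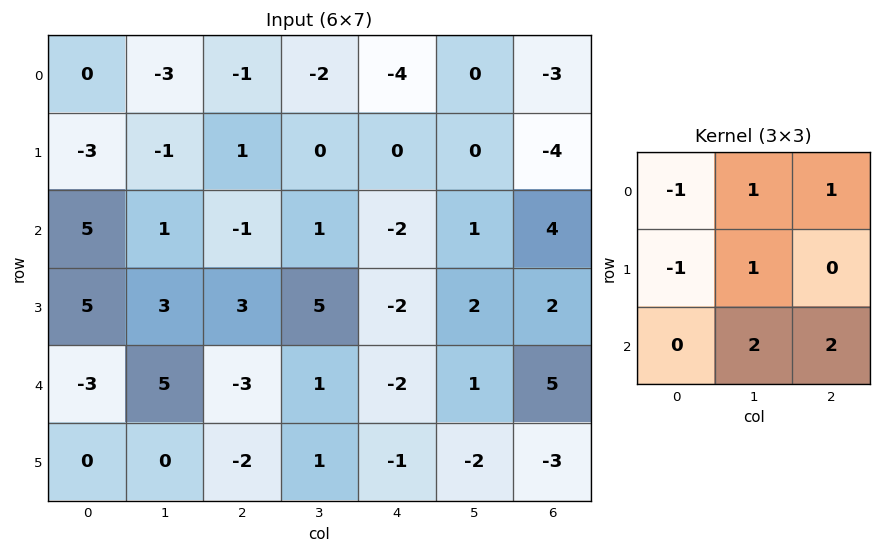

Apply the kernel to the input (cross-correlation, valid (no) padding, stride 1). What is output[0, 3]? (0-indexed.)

The receptive field on the input at this output position is [-2 -4 0 / 0 0 0 / 1 -2 1]. Elementwise product with the kernel and sum: -2·-1 + -4·1 + 0·1 + 0·-1 + 0·1 + -2·2 + 1·2.

-4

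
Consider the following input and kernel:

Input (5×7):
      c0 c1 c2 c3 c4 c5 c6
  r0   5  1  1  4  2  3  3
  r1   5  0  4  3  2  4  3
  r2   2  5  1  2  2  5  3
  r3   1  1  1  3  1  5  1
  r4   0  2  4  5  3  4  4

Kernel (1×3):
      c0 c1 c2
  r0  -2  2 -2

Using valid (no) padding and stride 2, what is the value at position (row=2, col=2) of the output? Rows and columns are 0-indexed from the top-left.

The receptive field on the input at this output position is [3 4 4]. Elementwise product with the kernel and sum: 3·-2 + 4·2 + 4·-2.

-6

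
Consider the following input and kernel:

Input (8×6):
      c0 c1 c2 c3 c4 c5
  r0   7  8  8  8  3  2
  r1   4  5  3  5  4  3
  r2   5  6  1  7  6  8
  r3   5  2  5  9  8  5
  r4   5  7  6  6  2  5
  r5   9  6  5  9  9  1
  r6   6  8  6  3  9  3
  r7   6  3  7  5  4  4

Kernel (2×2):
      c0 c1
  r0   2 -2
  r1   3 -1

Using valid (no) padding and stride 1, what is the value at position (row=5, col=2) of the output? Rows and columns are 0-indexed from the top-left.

7

The receptive field on the input at this output position is [5 9 / 6 3]. Elementwise product with the kernel and sum: 5·2 + 9·-2 + 6·3 + 3·-1.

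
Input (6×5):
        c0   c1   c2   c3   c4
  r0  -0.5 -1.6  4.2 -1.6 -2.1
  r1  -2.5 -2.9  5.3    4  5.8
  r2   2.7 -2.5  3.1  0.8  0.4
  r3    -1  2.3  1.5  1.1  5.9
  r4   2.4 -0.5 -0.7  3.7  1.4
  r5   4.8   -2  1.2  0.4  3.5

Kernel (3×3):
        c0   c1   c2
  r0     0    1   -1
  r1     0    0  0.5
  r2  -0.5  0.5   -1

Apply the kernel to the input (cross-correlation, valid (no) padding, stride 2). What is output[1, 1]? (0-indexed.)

The receptive field on the input at this output position is [3.1 0.8 0.4 / 1.5 1.1 5.9 / -0.7 3.7 1.4]. Elementwise product with the kernel and sum: 0.8·1 + 0.4·-1 + 5.9·0.5 + -0.7·-0.5 + 3.7·0.5 + 1.4·-1.

4.15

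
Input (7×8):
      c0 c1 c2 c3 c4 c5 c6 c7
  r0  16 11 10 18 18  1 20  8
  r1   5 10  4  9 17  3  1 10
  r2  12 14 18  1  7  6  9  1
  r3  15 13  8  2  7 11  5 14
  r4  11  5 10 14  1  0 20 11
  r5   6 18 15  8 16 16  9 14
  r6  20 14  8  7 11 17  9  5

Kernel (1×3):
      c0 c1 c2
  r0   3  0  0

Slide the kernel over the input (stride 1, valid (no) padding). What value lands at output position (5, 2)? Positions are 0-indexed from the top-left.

45

The receptive field on the input at this output position is [15 8 16]. Elementwise product with the kernel and sum: 15·3.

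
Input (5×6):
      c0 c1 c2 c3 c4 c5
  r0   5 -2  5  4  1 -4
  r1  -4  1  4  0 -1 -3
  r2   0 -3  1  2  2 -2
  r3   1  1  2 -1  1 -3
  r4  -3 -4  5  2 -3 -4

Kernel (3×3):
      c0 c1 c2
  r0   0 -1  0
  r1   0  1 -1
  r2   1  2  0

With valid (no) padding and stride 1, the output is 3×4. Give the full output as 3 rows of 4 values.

Output[0,0]: The receptive field on the input at this output position is [5 -2 5 / -4 1 4 / 0 -3 1]. Elementwise product with the kernel and sum: -2·-1 + 1·1 + 4·-1 + 0·1 + -3·2.
Output[0,1]: The receptive field on the input at this output position is [-2 5 4 / 1 4 0 / -3 1 2]. Elementwise product with the kernel and sum: 5·-1 + 4·1 + 0·-1 + -3·1 + 1·2.

-7 -2 2 7
-2 0 0 6
-9 8 5 -2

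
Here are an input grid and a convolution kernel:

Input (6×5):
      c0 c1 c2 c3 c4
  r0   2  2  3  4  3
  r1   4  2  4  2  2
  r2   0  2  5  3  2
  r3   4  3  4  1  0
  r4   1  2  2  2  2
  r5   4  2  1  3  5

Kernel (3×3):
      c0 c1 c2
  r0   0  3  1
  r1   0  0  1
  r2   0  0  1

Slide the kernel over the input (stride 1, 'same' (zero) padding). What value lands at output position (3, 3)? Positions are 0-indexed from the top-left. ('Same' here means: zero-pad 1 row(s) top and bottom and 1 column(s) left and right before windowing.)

The receptive field on the zero-padded input at this output position is [5 3 2 / 4 1 0 / 2 2 2]. Elementwise product with the kernel and sum: 3·3 + 2·1 + 0·1 + 2·1.

13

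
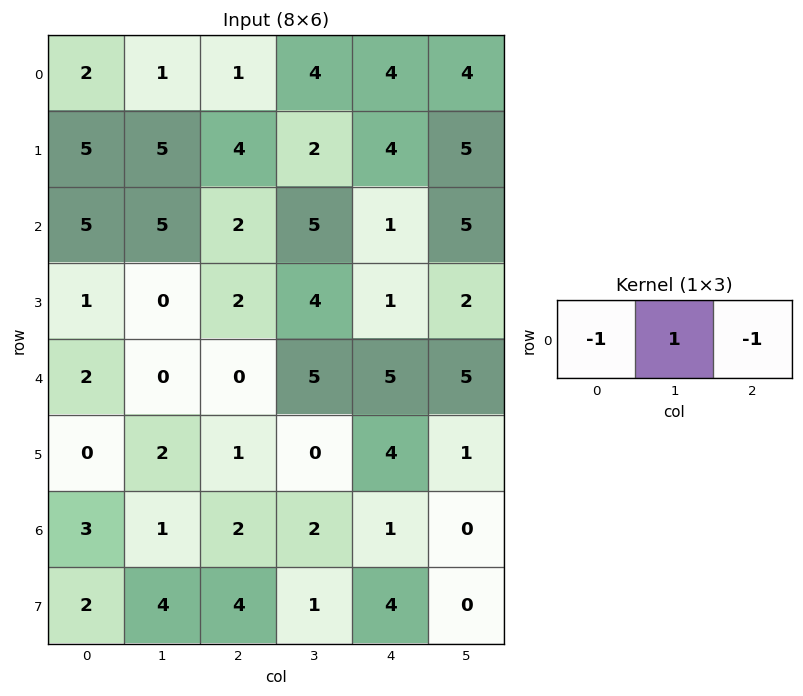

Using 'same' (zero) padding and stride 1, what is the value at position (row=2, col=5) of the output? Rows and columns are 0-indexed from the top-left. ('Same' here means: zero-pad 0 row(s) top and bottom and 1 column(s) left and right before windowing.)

The receptive field on the zero-padded input at this output position is [1 5 0]. Elementwise product with the kernel and sum: 1·-1 + 5·1 + 0·-1.

4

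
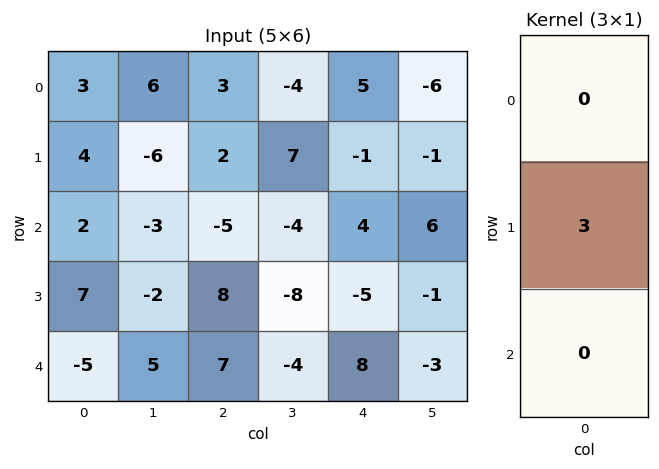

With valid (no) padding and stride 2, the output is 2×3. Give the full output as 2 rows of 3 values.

12 6 -3
21 24 -15

Output[0,0]: The receptive field on the input at this output position is [3 / 4 / 2]. Elementwise product with the kernel and sum: 4·3.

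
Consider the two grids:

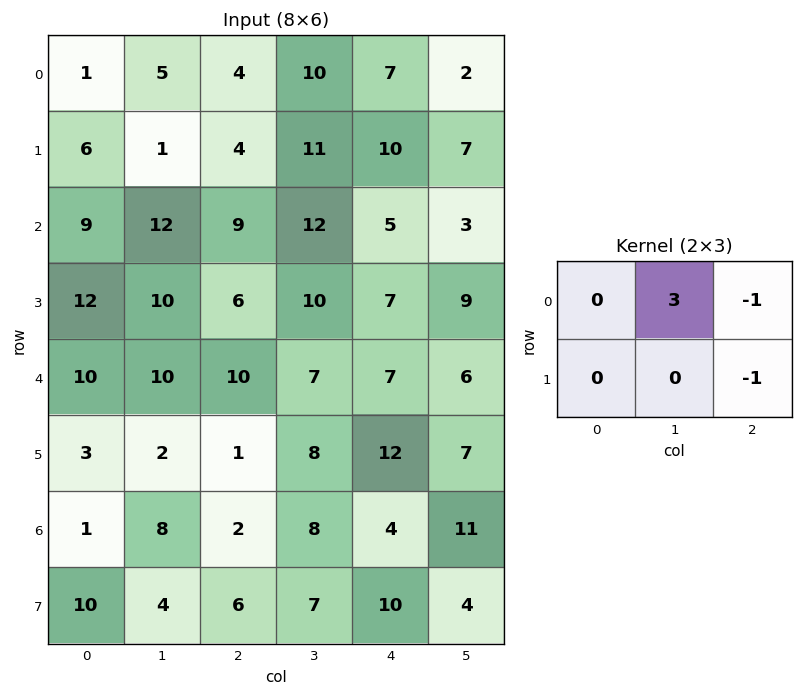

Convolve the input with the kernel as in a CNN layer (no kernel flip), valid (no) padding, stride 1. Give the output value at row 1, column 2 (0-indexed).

18

The receptive field on the input at this output position is [4 11 10 / 9 12 5]. Elementwise product with the kernel and sum: 11·3 + 10·-1 + 5·-1.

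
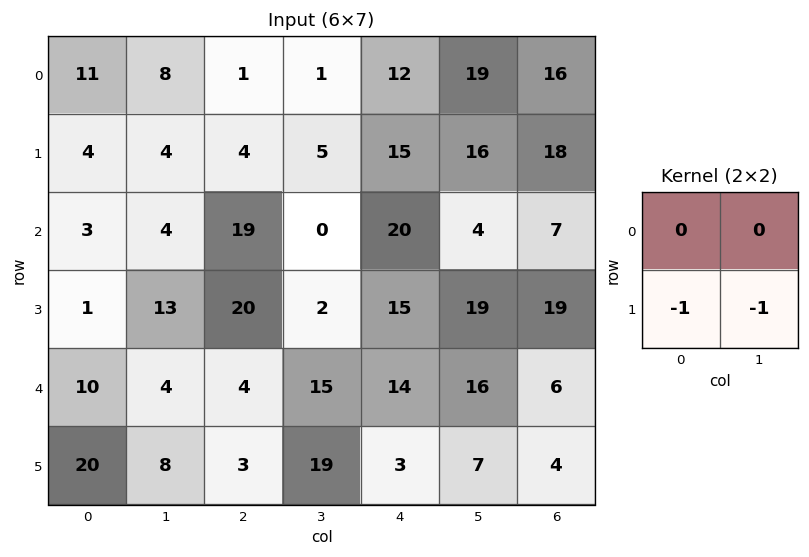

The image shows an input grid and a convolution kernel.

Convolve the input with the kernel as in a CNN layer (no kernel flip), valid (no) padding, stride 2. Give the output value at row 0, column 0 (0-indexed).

The receptive field on the input at this output position is [11 8 / 4 4]. Elementwise product with the kernel and sum: 4·-1 + 4·-1.

-8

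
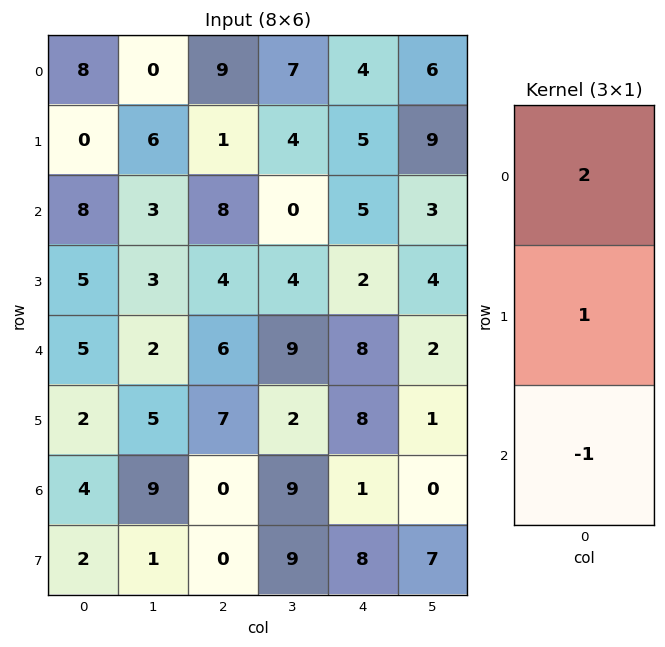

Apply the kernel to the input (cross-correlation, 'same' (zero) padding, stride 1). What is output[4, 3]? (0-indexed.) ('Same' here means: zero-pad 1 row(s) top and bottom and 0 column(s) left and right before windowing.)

15

The receptive field on the zero-padded input at this output position is [4 / 9 / 2]. Elementwise product with the kernel and sum: 4·2 + 9·1 + 2·-1.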